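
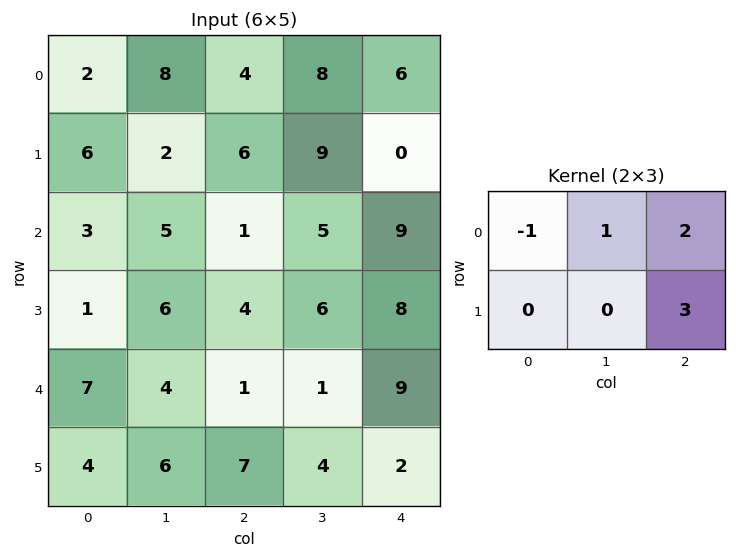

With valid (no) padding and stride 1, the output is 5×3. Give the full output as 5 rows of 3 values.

Output[0,0]: The receptive field on the input at this output position is [2 8 4 / 6 2 6]. Elementwise product with the kernel and sum: 2·-1 + 8·1 + 4·2 + 6·3.

32 39 16
11 37 30
16 24 46
16 13 45
20 11 24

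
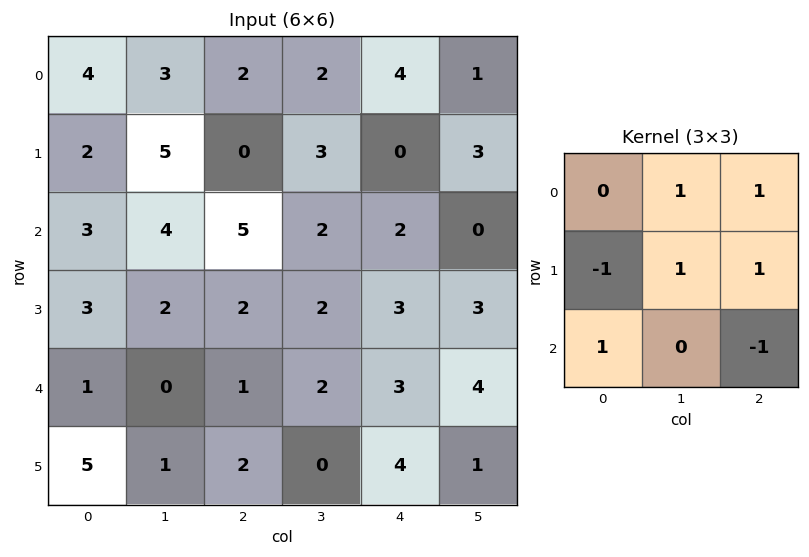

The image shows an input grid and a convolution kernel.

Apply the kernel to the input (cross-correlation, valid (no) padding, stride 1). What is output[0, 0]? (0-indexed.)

6

The receptive field on the input at this output position is [4 3 2 / 2 5 0 / 3 4 5]. Elementwise product with the kernel and sum: 3·1 + 2·1 + 2·-1 + 5·1 + 0·1 + 3·1 + 5·-1.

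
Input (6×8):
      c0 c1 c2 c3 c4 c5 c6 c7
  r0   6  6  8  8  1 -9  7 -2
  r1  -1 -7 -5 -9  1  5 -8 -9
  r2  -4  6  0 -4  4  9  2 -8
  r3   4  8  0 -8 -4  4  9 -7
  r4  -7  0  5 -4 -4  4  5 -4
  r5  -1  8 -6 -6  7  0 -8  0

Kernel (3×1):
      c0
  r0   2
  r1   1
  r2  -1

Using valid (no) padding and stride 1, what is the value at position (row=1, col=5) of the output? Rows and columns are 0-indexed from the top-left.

15

The receptive field on the input at this output position is [5 / 9 / 4]. Elementwise product with the kernel and sum: 5·2 + 9·1 + 4·-1.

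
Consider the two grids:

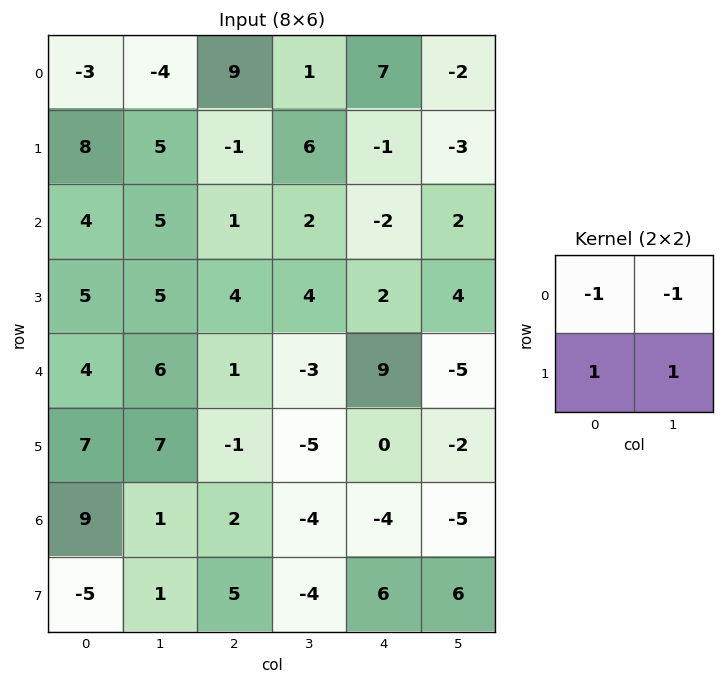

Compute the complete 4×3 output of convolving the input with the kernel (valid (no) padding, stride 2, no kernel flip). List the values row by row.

20 -5 -9
1 5 6
4 -4 -6
-14 3 21

Output[0,0]: The receptive field on the input at this output position is [-3 -4 / 8 5]. Elementwise product with the kernel and sum: -3·-1 + -4·-1 + 8·1 + 5·1.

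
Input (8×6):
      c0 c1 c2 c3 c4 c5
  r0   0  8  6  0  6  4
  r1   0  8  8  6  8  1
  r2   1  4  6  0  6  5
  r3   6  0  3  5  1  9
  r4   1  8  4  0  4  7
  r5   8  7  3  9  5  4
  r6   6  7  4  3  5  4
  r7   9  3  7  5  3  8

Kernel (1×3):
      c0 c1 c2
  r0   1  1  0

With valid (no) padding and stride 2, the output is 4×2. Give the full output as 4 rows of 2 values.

8 6
5 6
9 4
13 7

Output[0,0]: The receptive field on the input at this output position is [0 8 6]. Elementwise product with the kernel and sum: 0·1 + 8·1.
Output[0,1]: The receptive field on the input at this output position is [6 0 6]. Elementwise product with the kernel and sum: 6·1 + 0·1.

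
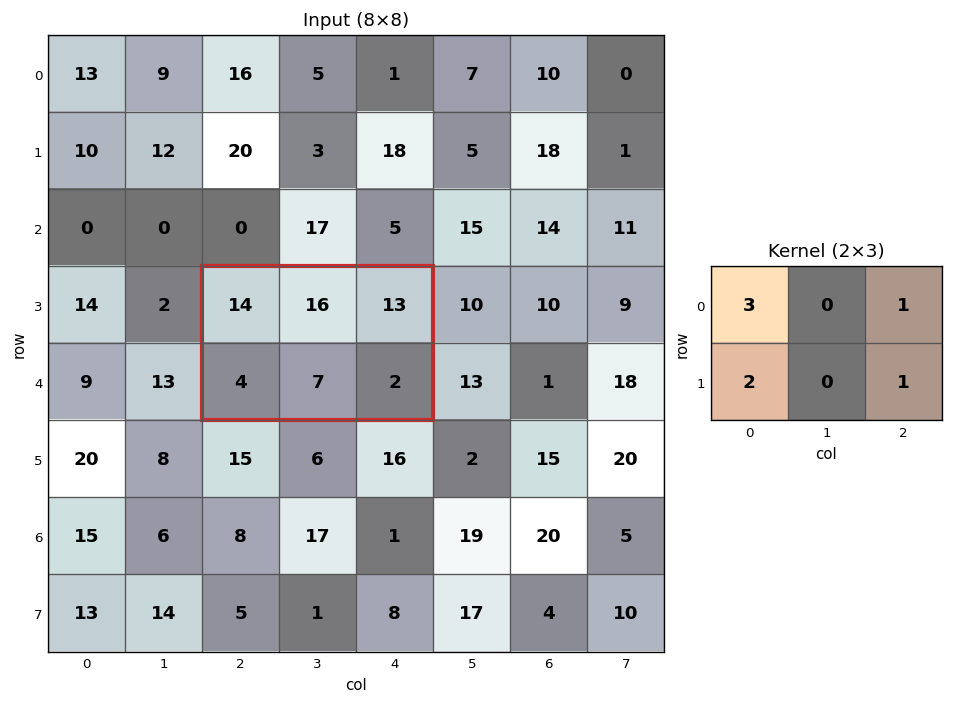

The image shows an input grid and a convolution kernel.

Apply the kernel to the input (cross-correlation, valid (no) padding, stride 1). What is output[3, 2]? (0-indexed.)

65

The receptive field on the input at this output position is [14 16 13 / 4 7 2]. Elementwise product with the kernel and sum: 14·3 + 13·1 + 4·2 + 2·1.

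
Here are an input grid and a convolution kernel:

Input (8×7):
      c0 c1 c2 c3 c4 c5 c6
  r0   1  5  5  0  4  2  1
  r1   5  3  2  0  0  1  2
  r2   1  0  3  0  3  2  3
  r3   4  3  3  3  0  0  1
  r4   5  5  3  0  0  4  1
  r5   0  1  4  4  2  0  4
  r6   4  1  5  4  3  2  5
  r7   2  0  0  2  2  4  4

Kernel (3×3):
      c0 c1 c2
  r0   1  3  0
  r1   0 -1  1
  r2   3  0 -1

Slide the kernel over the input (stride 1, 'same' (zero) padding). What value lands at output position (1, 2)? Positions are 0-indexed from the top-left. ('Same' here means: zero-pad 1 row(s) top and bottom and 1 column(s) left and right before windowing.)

The receptive field on the zero-padded input at this output position is [5 5 0 / 3 2 0 / 0 3 0]. Elementwise product with the kernel and sum: 5·1 + 5·3 + 2·-1 + 0·1 + 0·3 + 0·-1.

18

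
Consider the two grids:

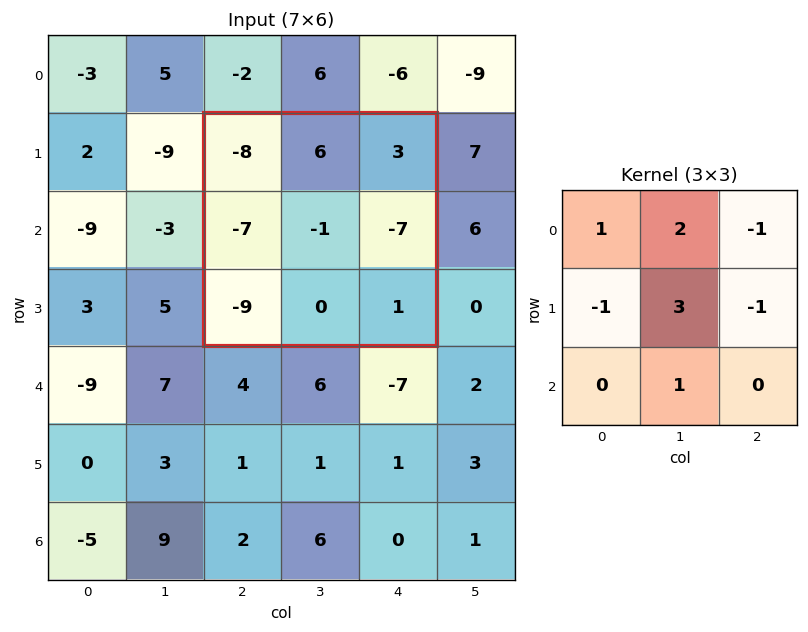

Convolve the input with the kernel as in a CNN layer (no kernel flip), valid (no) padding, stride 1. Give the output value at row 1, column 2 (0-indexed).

12

The receptive field on the input at this output position is [-8 6 3 / -7 -1 -7 / -9 0 1]. Elementwise product with the kernel and sum: -8·1 + 6·2 + 3·-1 + -7·-1 + -1·3 + -7·-1 + 0·1.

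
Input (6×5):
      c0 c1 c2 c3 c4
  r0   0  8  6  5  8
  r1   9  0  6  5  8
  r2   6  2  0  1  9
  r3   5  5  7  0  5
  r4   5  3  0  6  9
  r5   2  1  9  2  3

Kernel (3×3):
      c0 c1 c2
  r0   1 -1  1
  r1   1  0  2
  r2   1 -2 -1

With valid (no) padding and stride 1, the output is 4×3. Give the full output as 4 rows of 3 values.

Output[0,0]: The receptive field on the input at this output position is [0 8 6 / 9 0 6 / 6 2 0]. Elementwise product with the kernel and sum: 0·1 + 8·-1 + 6·1 + 9·1 + 6·2 + 6·1 + 2·-2 + 0·-1.

21 18 20
9 -6 29
22 5 4
3 -6 32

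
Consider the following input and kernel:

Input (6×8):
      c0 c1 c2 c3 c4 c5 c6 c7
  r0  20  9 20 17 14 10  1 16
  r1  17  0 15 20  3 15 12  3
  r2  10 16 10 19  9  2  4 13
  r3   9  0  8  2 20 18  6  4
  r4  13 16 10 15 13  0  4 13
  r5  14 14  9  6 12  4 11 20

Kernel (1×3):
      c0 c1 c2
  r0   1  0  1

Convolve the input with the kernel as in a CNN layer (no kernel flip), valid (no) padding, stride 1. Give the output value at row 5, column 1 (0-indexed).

The receptive field on the input at this output position is [14 9 6]. Elementwise product with the kernel and sum: 14·1 + 6·1.

20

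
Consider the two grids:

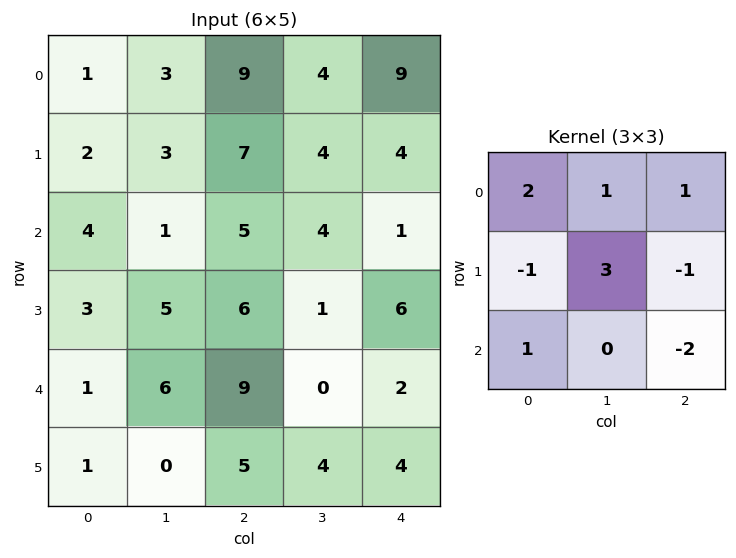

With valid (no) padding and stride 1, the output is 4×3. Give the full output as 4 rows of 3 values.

8 26 35
-1 30 22
3 29 11
16 30 5

Output[0,0]: The receptive field on the input at this output position is [1 3 9 / 2 3 7 / 4 1 5]. Elementwise product with the kernel and sum: 1·2 + 3·1 + 9·1 + 2·-1 + 3·3 + 7·-1 + 4·1 + 5·-2.
Output[0,1]: The receptive field on the input at this output position is [3 9 4 / 3 7 4 / 1 5 4]. Elementwise product with the kernel and sum: 3·2 + 9·1 + 4·1 + 3·-1 + 7·3 + 4·-1 + 1·1 + 4·-2.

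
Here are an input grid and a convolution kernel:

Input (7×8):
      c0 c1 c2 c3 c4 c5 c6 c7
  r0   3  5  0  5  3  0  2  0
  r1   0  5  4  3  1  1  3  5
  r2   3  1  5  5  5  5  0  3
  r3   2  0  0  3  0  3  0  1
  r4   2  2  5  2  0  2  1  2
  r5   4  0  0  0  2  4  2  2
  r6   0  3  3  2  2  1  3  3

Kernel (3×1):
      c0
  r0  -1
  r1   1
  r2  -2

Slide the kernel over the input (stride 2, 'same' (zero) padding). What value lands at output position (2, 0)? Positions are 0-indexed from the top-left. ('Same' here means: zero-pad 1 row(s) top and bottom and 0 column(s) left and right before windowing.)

The receptive field on the zero-padded input at this output position is [2 / 2 / 4]. Elementwise product with the kernel and sum: 2·-1 + 2·1 + 4·-2.

-8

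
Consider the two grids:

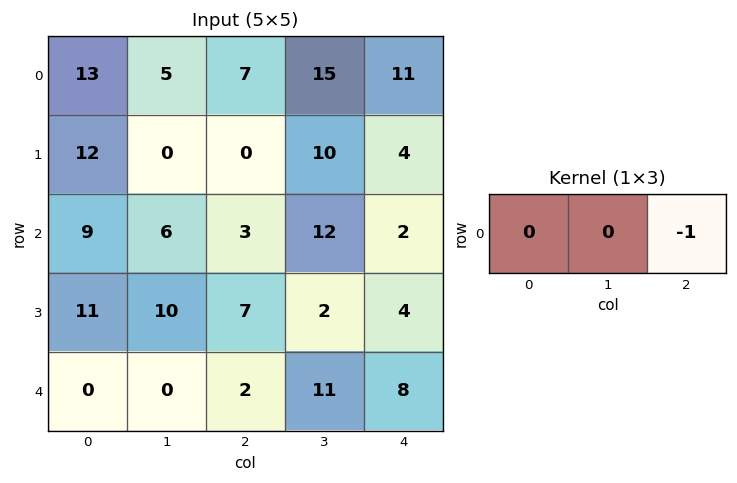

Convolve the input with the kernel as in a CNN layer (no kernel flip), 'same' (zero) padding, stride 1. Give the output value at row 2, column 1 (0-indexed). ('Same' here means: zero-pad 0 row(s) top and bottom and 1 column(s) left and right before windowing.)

-3

The receptive field on the zero-padded input at this output position is [9 6 3]. Elementwise product with the kernel and sum: 3·-1.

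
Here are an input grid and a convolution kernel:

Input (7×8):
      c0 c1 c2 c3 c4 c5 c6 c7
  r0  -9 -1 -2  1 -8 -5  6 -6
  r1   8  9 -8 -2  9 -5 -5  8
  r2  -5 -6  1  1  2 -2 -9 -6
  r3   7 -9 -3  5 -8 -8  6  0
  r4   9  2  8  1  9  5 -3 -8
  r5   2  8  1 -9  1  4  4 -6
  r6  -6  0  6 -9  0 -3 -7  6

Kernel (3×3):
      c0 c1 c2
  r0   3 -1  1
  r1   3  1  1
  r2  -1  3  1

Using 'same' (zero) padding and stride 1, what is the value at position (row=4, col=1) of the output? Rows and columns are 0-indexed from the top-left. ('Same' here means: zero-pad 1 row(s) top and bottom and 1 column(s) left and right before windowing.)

87

The receptive field on the zero-padded input at this output position is [7 -9 -3 / 9 2 8 / 2 8 1]. Elementwise product with the kernel and sum: 7·3 + -9·-1 + -3·1 + 9·3 + 2·1 + 8·1 + 2·-1 + 8·3 + 1·1.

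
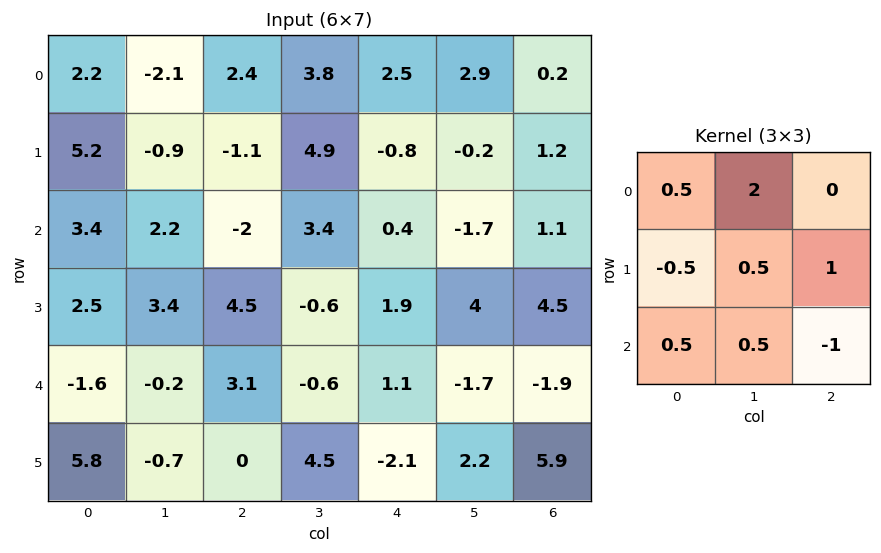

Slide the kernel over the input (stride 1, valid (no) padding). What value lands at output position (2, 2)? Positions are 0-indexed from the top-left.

The receptive field on the input at this output position is [-2 3.4 0.4 / 4.5 -0.6 1.9 / 3.1 -0.6 1.1]. Elementwise product with the kernel and sum: -2·0.5 + 3.4·2 + 4.5·-0.5 + -0.6·0.5 + 1.9·1 + 3.1·0.5 + -0.6·0.5 + 1.1·-1.

5.3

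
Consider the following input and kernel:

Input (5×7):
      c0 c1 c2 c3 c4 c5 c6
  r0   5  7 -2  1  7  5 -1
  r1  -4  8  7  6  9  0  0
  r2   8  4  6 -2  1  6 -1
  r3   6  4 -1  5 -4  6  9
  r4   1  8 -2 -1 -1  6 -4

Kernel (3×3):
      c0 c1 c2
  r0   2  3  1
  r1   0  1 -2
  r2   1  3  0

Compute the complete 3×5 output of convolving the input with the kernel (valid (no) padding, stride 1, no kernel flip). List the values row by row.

43 26 -6 38 47
33 54 51 21 40
65 15 15 -15 24

Output[0,0]: The receptive field on the input at this output position is [5 7 -2 / -4 8 7 / 8 4 6]. Elementwise product with the kernel and sum: 5·2 + 7·3 + -2·1 + 8·1 + 7·-2 + 8·1 + 4·3.
Output[0,1]: The receptive field on the input at this output position is [7 -2 1 / 8 7 6 / 4 6 -2]. Elementwise product with the kernel and sum: 7·2 + -2·3 + 1·1 + 7·1 + 6·-2 + 4·1 + 6·3.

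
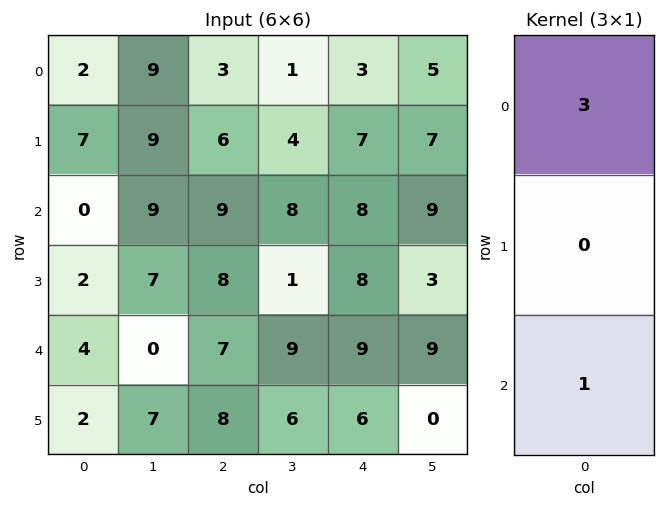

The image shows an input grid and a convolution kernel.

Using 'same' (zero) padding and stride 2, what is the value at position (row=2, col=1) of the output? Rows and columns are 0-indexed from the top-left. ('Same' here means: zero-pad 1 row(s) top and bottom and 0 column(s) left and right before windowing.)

The receptive field on the zero-padded input at this output position is [8 / 7 / 8]. Elementwise product with the kernel and sum: 8·3 + 8·1.

32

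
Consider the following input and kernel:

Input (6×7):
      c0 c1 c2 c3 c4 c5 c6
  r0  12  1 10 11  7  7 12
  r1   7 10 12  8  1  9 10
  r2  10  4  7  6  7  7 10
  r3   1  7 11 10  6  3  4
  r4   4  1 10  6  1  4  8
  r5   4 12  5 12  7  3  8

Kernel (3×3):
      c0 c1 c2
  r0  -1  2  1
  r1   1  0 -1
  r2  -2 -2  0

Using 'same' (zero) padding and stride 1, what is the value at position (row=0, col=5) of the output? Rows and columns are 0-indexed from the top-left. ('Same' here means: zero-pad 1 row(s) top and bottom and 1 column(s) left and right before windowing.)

-25

The receptive field on the zero-padded input at this output position is [0 0 0 / 7 7 12 / 1 9 10]. Elementwise product with the kernel and sum: 0·-1 + 0·2 + 0·1 + 7·1 + 12·-1 + 1·-2 + 9·-2.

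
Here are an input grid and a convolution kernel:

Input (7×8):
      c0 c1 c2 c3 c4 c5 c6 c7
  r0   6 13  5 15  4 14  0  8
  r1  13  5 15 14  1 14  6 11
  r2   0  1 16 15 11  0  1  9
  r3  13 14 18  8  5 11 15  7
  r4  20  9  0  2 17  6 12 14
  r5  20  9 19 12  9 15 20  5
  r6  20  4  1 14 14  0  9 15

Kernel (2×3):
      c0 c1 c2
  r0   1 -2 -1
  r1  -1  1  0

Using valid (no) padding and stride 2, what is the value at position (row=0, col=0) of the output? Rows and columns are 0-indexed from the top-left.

-33

The receptive field on the input at this output position is [6 13 5 / 13 5 15]. Elementwise product with the kernel and sum: 6·1 + 13·-2 + 5·-1 + 13·-1 + 5·1.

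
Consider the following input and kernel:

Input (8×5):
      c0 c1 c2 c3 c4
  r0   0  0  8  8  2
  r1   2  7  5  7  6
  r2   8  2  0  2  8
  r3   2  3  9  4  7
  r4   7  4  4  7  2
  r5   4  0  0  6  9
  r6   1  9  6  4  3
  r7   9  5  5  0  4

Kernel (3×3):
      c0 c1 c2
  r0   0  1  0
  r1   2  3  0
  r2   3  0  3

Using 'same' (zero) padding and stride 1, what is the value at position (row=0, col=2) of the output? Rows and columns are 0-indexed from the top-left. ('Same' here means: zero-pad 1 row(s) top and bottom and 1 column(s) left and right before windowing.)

66

The receptive field on the zero-padded input at this output position is [0 0 0 / 0 8 8 / 7 5 7]. Elementwise product with the kernel and sum: 0·1 + 0·2 + 8·3 + 7·3 + 7·3.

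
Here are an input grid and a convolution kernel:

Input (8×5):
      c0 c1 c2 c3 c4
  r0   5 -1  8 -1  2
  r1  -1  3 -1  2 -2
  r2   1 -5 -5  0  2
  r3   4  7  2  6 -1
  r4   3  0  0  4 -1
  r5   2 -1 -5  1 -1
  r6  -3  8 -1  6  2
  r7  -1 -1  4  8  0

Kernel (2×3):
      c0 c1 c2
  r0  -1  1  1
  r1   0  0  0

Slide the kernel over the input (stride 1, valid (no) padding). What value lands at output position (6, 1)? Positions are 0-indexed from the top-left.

-3

The receptive field on the input at this output position is [8 -1 6 / -1 4 8]. Elementwise product with the kernel and sum: 8·-1 + -1·1 + 6·1.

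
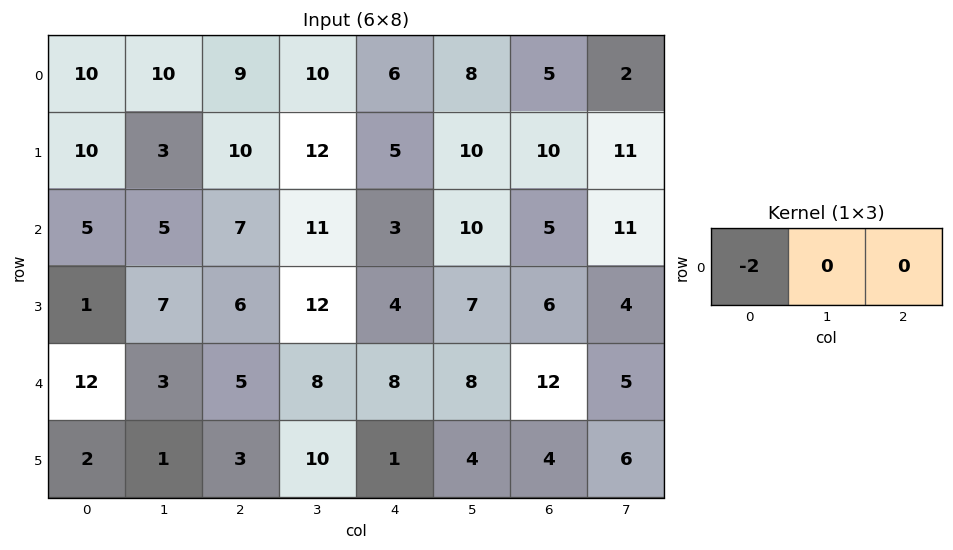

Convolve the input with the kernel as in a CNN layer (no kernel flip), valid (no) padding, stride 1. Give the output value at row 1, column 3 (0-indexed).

The receptive field on the input at this output position is [12 5 10]. Elementwise product with the kernel and sum: 12·-2.

-24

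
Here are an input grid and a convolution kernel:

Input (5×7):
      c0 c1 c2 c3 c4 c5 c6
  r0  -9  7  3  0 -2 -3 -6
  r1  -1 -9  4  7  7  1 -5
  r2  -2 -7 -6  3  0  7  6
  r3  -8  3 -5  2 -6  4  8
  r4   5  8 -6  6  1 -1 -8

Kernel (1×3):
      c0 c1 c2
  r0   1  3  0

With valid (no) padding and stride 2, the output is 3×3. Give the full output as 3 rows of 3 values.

12 3 -11
-23 3 21
29 12 -2

Output[0,0]: The receptive field on the input at this output position is [-9 7 3]. Elementwise product with the kernel and sum: -9·1 + 7·3.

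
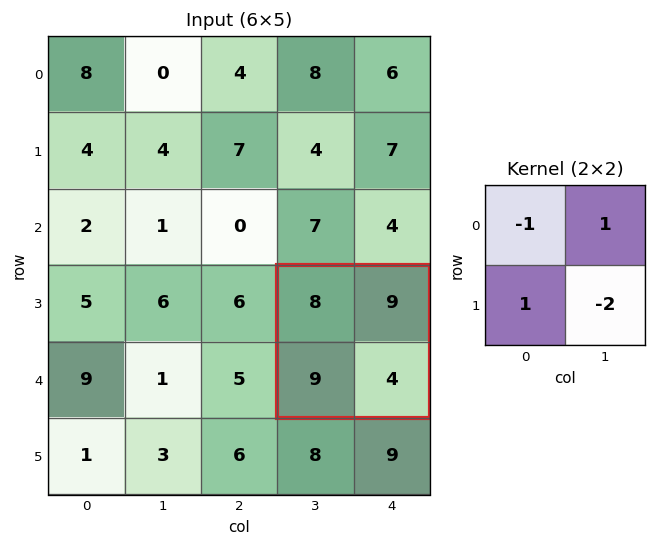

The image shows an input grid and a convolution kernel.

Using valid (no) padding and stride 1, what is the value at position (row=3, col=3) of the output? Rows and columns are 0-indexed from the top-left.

2

The receptive field on the input at this output position is [8 9 / 9 4]. Elementwise product with the kernel and sum: 8·-1 + 9·1 + 9·1 + 4·-2.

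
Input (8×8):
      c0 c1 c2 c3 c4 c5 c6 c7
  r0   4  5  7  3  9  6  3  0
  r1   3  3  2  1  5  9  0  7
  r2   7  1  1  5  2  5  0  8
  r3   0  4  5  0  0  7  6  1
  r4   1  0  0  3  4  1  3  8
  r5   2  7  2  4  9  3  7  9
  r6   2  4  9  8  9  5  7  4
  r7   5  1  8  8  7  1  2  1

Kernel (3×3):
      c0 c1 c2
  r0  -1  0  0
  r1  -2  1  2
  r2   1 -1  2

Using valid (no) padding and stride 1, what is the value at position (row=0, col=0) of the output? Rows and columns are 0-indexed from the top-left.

The receptive field on the input at this output position is [4 5 7 / 3 3 2 / 7 1 1]. Elementwise product with the kernel and sum: 4·-1 + 3·-2 + 3·1 + 2·2 + 7·1 + 1·-1 + 1·2.

5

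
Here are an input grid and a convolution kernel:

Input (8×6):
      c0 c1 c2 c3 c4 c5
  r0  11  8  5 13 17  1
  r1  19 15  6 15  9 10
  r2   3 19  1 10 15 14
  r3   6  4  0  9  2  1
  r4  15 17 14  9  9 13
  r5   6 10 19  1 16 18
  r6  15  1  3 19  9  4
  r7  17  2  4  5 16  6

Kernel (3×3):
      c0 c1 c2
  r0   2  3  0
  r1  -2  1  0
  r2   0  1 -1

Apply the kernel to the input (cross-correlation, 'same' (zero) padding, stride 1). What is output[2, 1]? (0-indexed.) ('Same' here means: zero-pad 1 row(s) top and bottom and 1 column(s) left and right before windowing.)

The receptive field on the zero-padded input at this output position is [19 15 6 / 3 19 1 / 6 4 0]. Elementwise product with the kernel and sum: 19·2 + 15·3 + 3·-2 + 19·1 + 4·1 + 0·-1.

100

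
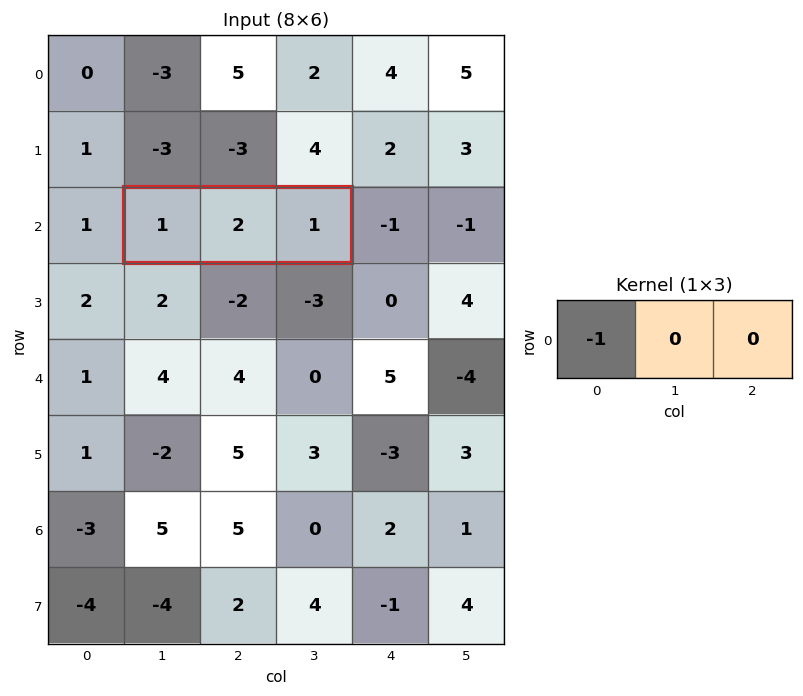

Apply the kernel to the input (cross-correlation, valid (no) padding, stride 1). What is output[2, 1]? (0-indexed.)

The receptive field on the input at this output position is [1 2 1]. Elementwise product with the kernel and sum: 1·-1.

-1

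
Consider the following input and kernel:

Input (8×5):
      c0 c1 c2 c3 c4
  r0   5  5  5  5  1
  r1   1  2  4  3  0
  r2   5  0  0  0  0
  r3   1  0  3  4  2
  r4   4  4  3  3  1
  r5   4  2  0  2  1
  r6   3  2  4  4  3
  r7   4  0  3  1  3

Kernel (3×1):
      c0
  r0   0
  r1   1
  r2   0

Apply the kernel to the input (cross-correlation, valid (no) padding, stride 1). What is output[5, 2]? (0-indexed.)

The receptive field on the input at this output position is [0 / 4 / 3]. Elementwise product with the kernel and sum: 4·1.

4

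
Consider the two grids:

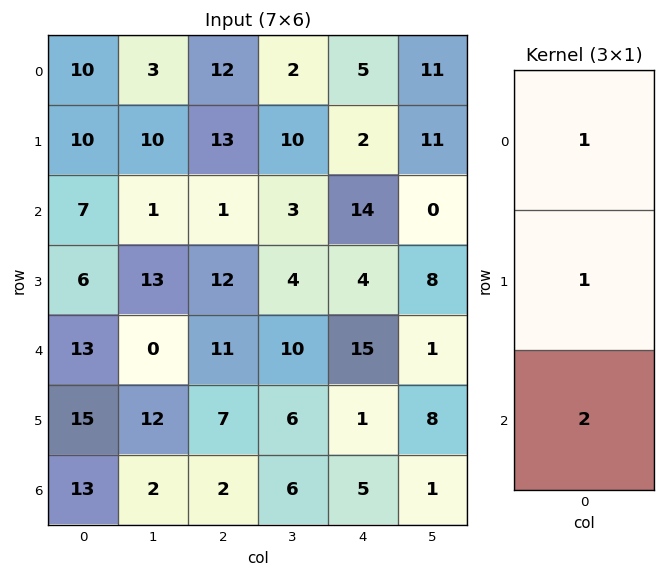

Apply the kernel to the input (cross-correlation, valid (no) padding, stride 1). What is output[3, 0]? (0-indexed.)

49

The receptive field on the input at this output position is [6 / 13 / 15]. Elementwise product with the kernel and sum: 6·1 + 13·1 + 15·2.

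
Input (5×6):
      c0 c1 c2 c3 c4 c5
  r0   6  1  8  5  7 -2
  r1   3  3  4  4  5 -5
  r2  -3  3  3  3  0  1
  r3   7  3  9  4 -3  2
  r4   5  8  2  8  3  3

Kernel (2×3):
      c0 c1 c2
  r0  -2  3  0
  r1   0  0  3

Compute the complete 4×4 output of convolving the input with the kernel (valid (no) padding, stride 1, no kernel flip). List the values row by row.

3 34 14 -4
12 15 4 10
42 15 -6 0
1 45 3 -8

Output[0,0]: The receptive field on the input at this output position is [6 1 8 / 3 3 4]. Elementwise product with the kernel and sum: 6·-2 + 1·3 + 4·3.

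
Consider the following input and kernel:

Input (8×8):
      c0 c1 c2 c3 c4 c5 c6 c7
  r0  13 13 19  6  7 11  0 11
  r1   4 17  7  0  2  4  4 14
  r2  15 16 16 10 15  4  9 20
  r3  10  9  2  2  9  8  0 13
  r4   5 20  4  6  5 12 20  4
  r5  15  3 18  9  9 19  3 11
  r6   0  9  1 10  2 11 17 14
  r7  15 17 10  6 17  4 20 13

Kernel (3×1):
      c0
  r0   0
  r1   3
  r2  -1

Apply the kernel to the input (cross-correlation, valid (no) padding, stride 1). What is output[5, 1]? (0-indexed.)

The receptive field on the input at this output position is [3 / 9 / 17]. Elementwise product with the kernel and sum: 9·3 + 17·-1.

10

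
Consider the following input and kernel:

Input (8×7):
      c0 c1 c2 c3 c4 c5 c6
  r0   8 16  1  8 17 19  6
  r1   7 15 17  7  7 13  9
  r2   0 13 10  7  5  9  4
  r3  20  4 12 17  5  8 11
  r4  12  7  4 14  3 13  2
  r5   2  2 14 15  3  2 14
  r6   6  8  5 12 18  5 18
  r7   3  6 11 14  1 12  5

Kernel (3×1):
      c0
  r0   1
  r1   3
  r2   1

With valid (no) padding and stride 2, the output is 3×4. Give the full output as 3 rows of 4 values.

Output[0,0]: The receptive field on the input at this output position is [8 / 7 / 0]. Elementwise product with the kernel and sum: 8·1 + 7·3 + 0·1.
Output[0,1]: The receptive field on the input at this output position is [1 / 17 / 10]. Elementwise product with the kernel and sum: 1·1 + 17·3 + 10·1.

29 62 43 37
72 50 23 39
24 51 30 62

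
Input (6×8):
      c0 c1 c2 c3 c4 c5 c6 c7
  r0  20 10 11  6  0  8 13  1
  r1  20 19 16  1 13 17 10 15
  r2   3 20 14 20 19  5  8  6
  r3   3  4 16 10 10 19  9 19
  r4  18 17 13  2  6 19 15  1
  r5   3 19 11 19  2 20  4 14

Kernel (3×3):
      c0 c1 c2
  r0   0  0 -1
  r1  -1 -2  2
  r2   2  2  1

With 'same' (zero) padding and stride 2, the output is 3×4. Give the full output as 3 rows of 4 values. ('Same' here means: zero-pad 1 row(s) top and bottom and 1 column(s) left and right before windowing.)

Output[0,0]: The receptive field on the zero-padded input at this output position is [0 0 0 / 0 20 10 / 0 20 19]. Elementwise product with the kernel and sum: 0·-1 + 0·-1 + 20·-2 + 10·2 + 0·2 + 20·2 + 19·1.

39 51 55 37
25 41 -6 51
19 30 67 -4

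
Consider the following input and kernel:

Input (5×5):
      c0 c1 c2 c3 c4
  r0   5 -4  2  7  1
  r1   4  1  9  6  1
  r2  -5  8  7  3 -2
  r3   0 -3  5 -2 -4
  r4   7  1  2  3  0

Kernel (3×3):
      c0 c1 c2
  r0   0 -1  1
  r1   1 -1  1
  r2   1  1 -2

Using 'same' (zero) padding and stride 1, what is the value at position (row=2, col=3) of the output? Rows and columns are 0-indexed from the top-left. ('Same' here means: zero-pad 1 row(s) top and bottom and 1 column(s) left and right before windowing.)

8

The receptive field on the zero-padded input at this output position is [9 6 1 / 7 3 -2 / 5 -2 -4]. Elementwise product with the kernel and sum: 6·-1 + 1·1 + 7·1 + 3·-1 + -2·1 + 5·1 + -2·1 + -4·-2.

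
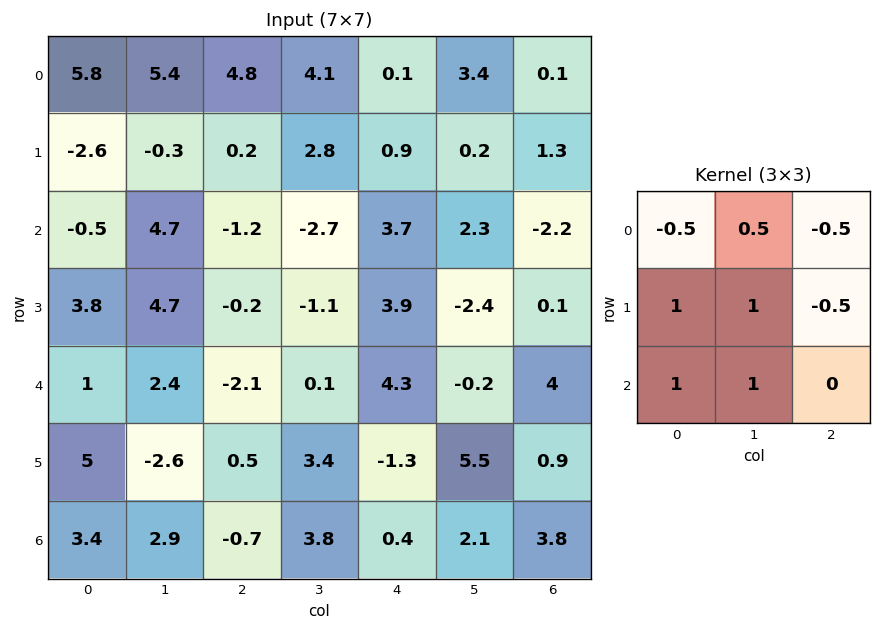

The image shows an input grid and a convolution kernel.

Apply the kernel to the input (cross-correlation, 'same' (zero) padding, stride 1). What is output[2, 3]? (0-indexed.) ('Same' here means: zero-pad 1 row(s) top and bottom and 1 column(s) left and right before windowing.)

The receptive field on the zero-padded input at this output position is [0.2 2.8 0.9 / -1.2 -2.7 3.7 / -0.2 -1.1 3.9]. Elementwise product with the kernel and sum: 0.2·-0.5 + 2.8·0.5 + 0.9·-0.5 + -1.2·1 + -2.7·1 + 3.7·-0.5 + -0.2·1 + -1.1·1.

-6.2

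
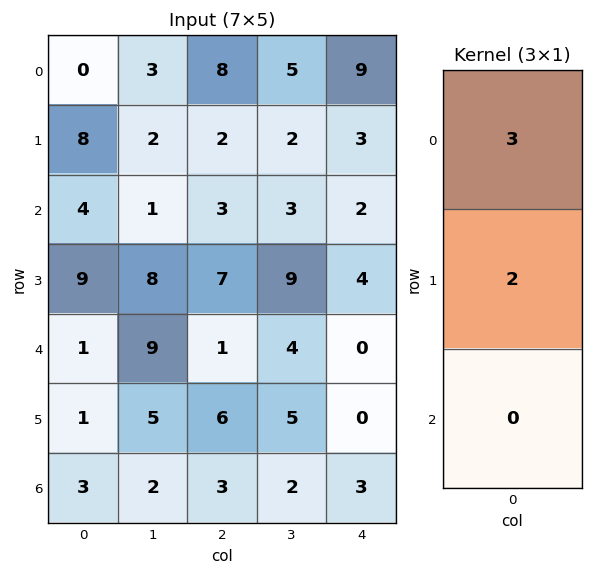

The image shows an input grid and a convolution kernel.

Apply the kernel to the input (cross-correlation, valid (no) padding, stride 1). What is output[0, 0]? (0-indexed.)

The receptive field on the input at this output position is [0 / 8 / 4]. Elementwise product with the kernel and sum: 0·3 + 8·2.

16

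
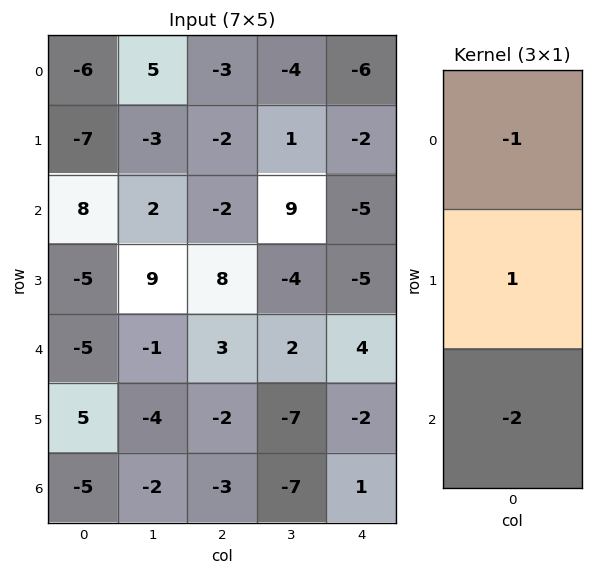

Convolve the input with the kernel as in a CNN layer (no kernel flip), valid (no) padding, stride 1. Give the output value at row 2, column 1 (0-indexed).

9

The receptive field on the input at this output position is [2 / 9 / -1]. Elementwise product with the kernel and sum: 2·-1 + 9·1 + -1·-2.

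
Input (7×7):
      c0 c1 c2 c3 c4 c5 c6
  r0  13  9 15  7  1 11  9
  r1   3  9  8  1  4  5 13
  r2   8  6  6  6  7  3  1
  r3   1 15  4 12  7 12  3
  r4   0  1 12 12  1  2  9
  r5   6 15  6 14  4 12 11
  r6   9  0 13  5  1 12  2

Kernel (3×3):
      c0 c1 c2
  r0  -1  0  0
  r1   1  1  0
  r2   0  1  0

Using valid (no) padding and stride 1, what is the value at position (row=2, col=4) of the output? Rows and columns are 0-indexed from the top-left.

14

The receptive field on the input at this output position is [7 3 1 / 7 12 3 / 1 2 9]. Elementwise product with the kernel and sum: 7·-1 + 7·1 + 12·1 + 2·1.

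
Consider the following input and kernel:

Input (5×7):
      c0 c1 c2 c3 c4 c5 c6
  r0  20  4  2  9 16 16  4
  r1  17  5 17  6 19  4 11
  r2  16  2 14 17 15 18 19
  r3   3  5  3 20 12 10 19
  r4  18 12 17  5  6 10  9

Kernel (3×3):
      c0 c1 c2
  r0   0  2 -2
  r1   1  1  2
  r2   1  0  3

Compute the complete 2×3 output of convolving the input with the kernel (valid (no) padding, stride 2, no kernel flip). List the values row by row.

Output[0,0]: The receptive field on the input at this output position is [20 4 2 / 17 5 17 / 16 2 14]. Elementwise product with the kernel and sum: 4·2 + 2·-2 + 17·1 + 5·1 + 17·2 + 16·1 + 14·3.
Output[0,1]: The receptive field on the input at this output position is [2 9 16 / 17 6 19 / 14 17 15]. Elementwise product with the kernel and sum: 9·2 + 16·-2 + 17·1 + 6·1 + 19·2 + 14·1 + 15·3.

118 106 141
59 86 91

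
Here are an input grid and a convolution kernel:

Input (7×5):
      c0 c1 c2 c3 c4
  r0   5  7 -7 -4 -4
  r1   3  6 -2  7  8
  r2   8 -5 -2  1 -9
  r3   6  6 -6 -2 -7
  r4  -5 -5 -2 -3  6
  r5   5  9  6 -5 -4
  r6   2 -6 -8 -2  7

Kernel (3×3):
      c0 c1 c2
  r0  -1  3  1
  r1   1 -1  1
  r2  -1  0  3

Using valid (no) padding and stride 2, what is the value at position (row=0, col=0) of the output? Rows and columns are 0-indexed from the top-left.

The receptive field on the input at this output position is [5 7 -7 / 3 6 -2 / 8 -5 -2]. Elementwise product with the kernel and sum: 5·-1 + 7·3 + -7·1 + 3·1 + 6·-1 + -2·1 + 8·-1 + -2·3.

-10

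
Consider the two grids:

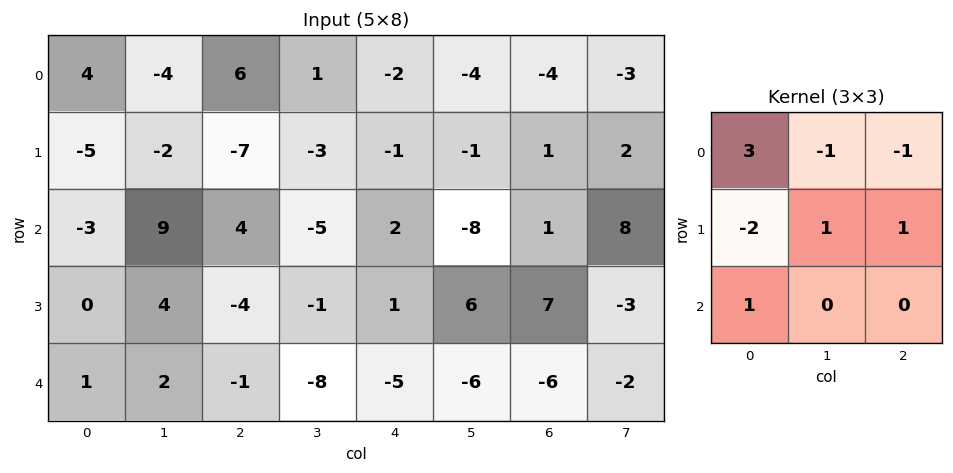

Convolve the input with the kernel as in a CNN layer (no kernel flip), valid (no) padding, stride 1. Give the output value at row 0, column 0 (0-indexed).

8

The receptive field on the input at this output position is [4 -4 6 / -5 -2 -7 / -3 9 4]. Elementwise product with the kernel and sum: 4·3 + -4·-1 + 6·-1 + -5·-2 + -2·1 + -7·1 + -3·1.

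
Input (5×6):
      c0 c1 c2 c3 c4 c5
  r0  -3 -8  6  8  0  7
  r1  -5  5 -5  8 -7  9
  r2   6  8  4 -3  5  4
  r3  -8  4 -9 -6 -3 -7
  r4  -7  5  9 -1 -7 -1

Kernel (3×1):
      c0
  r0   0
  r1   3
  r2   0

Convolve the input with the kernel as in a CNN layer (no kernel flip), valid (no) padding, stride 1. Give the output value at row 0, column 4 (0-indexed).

The receptive field on the input at this output position is [0 / -7 / 5]. Elementwise product with the kernel and sum: -7·3.

-21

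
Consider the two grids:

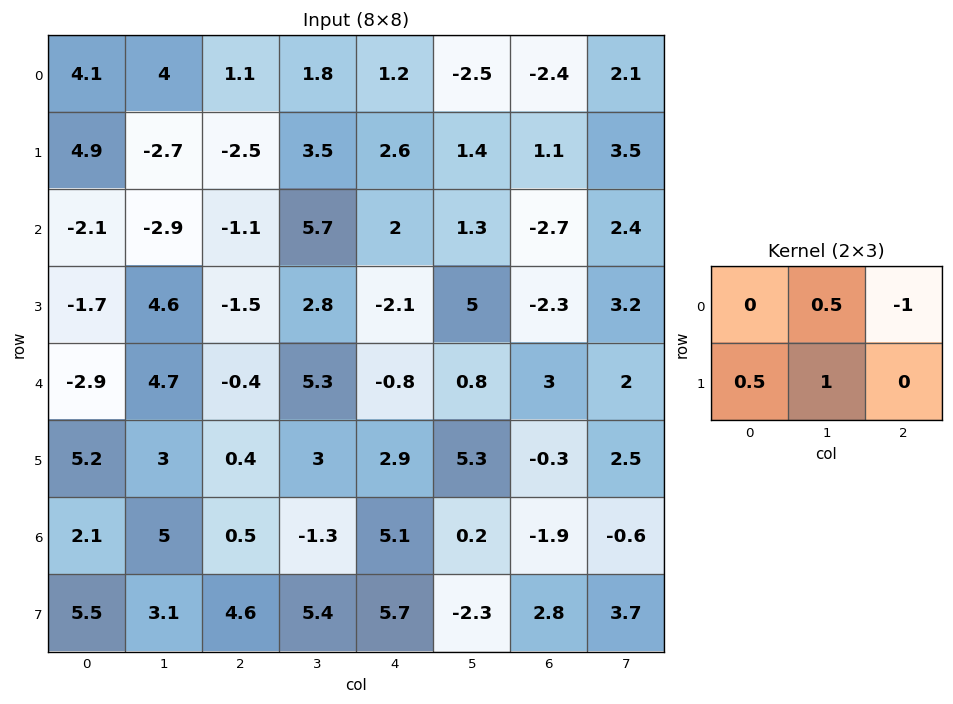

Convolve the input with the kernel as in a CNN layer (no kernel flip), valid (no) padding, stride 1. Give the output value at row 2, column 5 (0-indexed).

The receptive field on the input at this output position is [1.3 -2.7 2.4 / 5 -2.3 3.2]. Elementwise product with the kernel and sum: -2.7·0.5 + 2.4·-1 + 5·0.5 + -2.3·1.

-3.55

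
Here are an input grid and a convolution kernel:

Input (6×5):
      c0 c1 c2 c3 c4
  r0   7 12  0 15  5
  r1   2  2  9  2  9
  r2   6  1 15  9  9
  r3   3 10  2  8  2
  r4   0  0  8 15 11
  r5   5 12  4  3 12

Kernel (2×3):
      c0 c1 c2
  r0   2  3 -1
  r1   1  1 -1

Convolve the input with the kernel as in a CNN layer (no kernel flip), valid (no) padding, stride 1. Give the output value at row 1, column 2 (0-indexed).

30

The receptive field on the input at this output position is [9 2 9 / 15 9 9]. Elementwise product with the kernel and sum: 9·2 + 2·3 + 9·-1 + 15·1 + 9·1 + 9·-1.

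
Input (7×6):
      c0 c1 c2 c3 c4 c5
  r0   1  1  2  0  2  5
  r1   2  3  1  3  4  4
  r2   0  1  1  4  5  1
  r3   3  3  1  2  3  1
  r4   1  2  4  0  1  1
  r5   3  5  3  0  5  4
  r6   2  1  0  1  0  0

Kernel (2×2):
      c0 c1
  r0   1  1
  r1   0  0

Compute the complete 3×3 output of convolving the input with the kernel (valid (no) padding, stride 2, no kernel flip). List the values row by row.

2 2 7
1 5 6
3 4 2

Output[0,0]: The receptive field on the input at this output position is [1 1 / 2 3]. Elementwise product with the kernel and sum: 1·1 + 1·1.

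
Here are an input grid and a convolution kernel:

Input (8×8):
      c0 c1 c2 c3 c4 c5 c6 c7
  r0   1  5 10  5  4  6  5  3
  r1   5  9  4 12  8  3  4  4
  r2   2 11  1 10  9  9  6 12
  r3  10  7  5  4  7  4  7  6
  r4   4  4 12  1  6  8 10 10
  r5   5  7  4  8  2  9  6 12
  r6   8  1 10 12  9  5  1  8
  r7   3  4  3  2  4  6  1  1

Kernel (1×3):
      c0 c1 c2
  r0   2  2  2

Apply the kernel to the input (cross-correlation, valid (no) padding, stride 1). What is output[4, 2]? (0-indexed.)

The receptive field on the input at this output position is [12 1 6]. Elementwise product with the kernel and sum: 12·2 + 1·2 + 6·2.

38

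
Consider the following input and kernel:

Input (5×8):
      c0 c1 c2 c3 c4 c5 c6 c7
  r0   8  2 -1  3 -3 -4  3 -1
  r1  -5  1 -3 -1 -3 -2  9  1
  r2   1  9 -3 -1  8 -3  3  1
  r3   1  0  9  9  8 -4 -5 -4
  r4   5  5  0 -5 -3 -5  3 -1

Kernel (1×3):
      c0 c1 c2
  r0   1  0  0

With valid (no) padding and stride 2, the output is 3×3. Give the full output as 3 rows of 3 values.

Output[0,0]: The receptive field on the input at this output position is [8 2 -1]. Elementwise product with the kernel and sum: 8·1.
Output[0,1]: The receptive field on the input at this output position is [-1 3 -3]. Elementwise product with the kernel and sum: -1·1.

8 -1 -3
1 -3 8
5 0 -3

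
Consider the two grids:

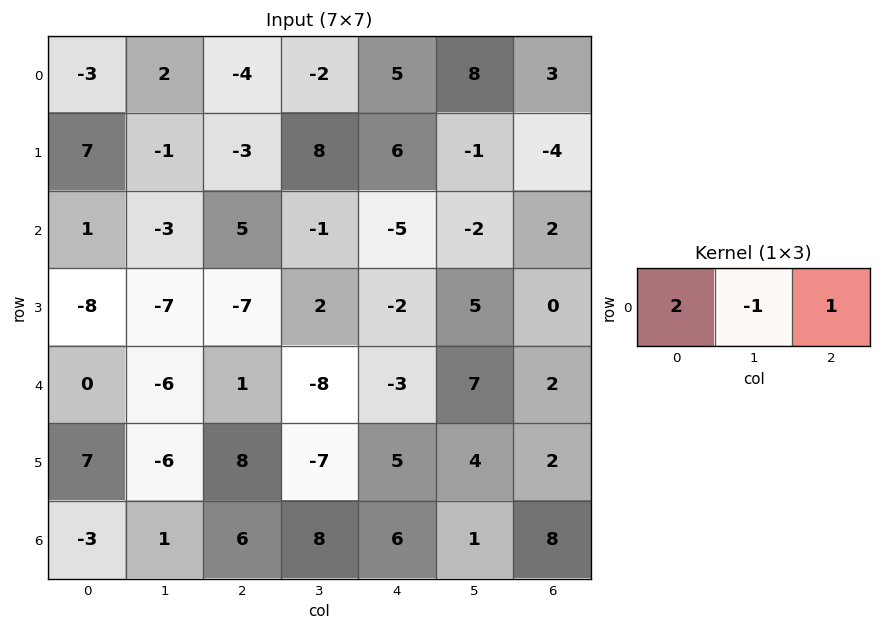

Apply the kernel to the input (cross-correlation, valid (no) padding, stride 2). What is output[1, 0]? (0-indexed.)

The receptive field on the input at this output position is [1 -3 5]. Elementwise product with the kernel and sum: 1·2 + -3·-1 + 5·1.

10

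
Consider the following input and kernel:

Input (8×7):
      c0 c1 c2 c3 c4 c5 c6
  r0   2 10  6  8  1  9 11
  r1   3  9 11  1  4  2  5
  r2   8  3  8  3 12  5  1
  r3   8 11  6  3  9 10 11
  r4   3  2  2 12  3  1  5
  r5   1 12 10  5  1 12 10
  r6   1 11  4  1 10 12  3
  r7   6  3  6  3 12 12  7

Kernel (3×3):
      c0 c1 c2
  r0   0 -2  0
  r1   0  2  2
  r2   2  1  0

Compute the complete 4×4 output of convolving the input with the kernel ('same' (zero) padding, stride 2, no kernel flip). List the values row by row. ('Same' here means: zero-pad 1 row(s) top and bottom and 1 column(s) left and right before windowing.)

27 57 26 31
24 28 41 23
-5 50 1 22
28 2 60 17

Output[0,0]: The receptive field on the zero-padded input at this output position is [0 0 0 / 0 2 10 / 0 3 9]. Elementwise product with the kernel and sum: 0·-2 + 2·2 + 10·2 + 0·2 + 3·1.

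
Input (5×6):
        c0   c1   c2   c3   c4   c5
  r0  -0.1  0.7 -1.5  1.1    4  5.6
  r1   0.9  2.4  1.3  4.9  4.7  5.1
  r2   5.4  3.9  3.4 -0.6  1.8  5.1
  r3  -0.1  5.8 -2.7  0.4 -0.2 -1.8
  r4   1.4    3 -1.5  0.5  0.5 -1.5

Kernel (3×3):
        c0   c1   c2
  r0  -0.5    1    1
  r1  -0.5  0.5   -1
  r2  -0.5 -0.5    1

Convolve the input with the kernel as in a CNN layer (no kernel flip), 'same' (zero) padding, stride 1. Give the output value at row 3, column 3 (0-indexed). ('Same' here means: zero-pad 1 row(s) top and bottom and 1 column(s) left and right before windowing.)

2.25

The receptive field on the zero-padded input at this output position is [3.4 -0.6 1.8 / -2.7 0.4 -0.2 / -1.5 0.5 0.5]. Elementwise product with the kernel and sum: 3.4·-0.5 + -0.6·1 + 1.8·1 + -2.7·-0.5 + 0.4·0.5 + -0.2·-1 + -1.5·-0.5 + 0.5·-0.5 + 0.5·1.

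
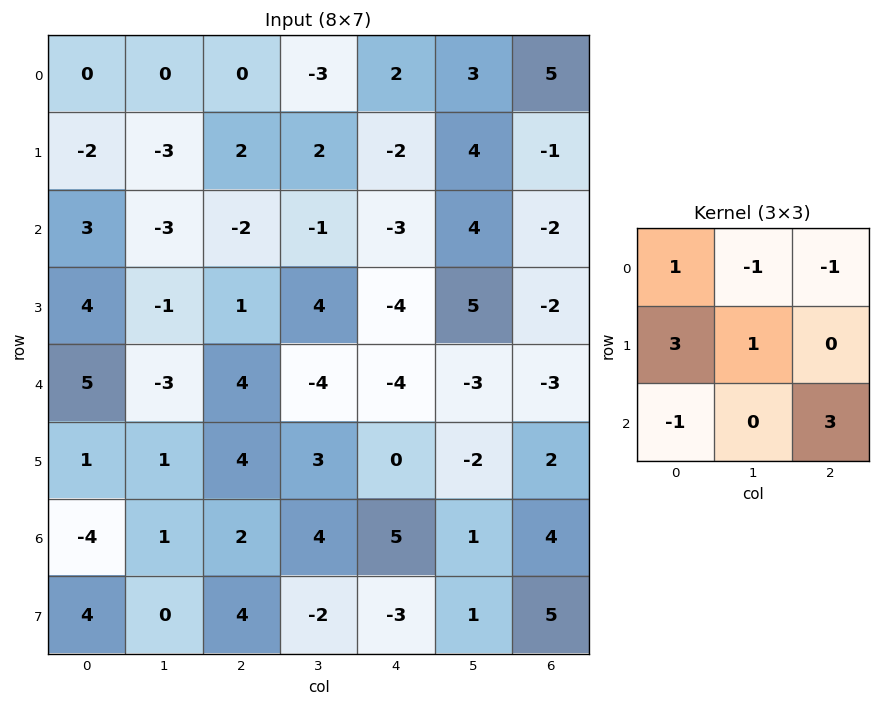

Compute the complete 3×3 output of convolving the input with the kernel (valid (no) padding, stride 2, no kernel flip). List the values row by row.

Output[0,0]: The receptive field on the input at this output position is [0 0 0 / -2 -3 2 / 3 -3 -2]. Elementwise product with the kernel and sum: 0·1 + 0·-1 + 0·-1 + -2·3 + -3·1 + 3·-1 + -2·3.

-18 2 -11
26 -7 -17
18 40 7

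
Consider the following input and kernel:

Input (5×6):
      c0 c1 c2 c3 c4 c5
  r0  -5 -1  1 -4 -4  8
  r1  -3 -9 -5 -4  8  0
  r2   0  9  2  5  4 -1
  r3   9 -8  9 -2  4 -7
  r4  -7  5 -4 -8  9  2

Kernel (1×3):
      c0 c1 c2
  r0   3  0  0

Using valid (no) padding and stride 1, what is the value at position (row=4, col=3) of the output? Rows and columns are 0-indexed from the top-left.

-24

The receptive field on the input at this output position is [-8 9 2]. Elementwise product with the kernel and sum: -8·3.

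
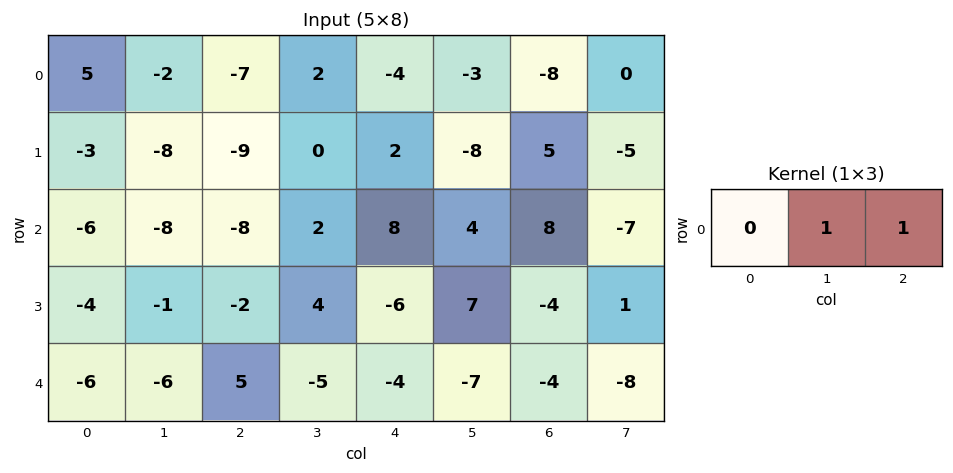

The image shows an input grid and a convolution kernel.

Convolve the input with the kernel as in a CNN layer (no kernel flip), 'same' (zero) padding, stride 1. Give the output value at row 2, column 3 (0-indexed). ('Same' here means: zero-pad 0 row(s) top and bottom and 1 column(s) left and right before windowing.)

The receptive field on the zero-padded input at this output position is [-8 2 8]. Elementwise product with the kernel and sum: 2·1 + 8·1.

10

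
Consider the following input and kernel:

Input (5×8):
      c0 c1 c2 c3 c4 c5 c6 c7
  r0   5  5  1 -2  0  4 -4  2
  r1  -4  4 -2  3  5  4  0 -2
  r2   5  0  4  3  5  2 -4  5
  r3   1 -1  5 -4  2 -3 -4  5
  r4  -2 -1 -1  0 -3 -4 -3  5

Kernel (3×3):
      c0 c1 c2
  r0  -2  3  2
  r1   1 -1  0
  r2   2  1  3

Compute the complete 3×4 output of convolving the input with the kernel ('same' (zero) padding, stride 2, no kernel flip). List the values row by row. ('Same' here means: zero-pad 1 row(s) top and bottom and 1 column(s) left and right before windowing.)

3 19 21 10
-11 -21 0 -1
3 9 11 3

Output[0,0]: The receptive field on the zero-padded input at this output position is [0 0 0 / 0 5 5 / 0 -4 4]. Elementwise product with the kernel and sum: 0·-2 + 0·3 + 0·2 + 0·1 + 5·-1 + 0·2 + -4·1 + 4·3.
Output[0,1]: The receptive field on the zero-padded input at this output position is [0 0 0 / 5 1 -2 / 4 -2 3]. Elementwise product with the kernel and sum: 0·-2 + 0·3 + 0·2 + 5·1 + 1·-1 + 4·2 + -2·1 + 3·3.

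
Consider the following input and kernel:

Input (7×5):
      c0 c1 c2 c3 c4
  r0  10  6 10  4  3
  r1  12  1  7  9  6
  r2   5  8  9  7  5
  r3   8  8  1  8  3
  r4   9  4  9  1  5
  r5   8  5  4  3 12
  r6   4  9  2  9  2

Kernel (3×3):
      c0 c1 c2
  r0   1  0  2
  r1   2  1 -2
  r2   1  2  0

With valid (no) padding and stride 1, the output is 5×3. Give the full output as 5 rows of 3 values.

Output[0,0]: The receptive field on the input at this output position is [10 6 10 / 12 1 7 / 5 8 9]. Elementwise product with the kernel and sum: 10·1 + 10·2 + 12·2 + 1·1 + 7·-2 + 5·1 + 8·2.
Output[0,1]: The receptive field on the input at this output position is [6 10 4 / 1 7 9 / 8 9 7]. Elementwise product with the kernel and sum: 6·1 + 4·2 + 1·2 + 7·1 + 9·-2 + 8·1 + 9·2.

62 31 50
50 40 51
62 45 34
32 52 26
62 27 26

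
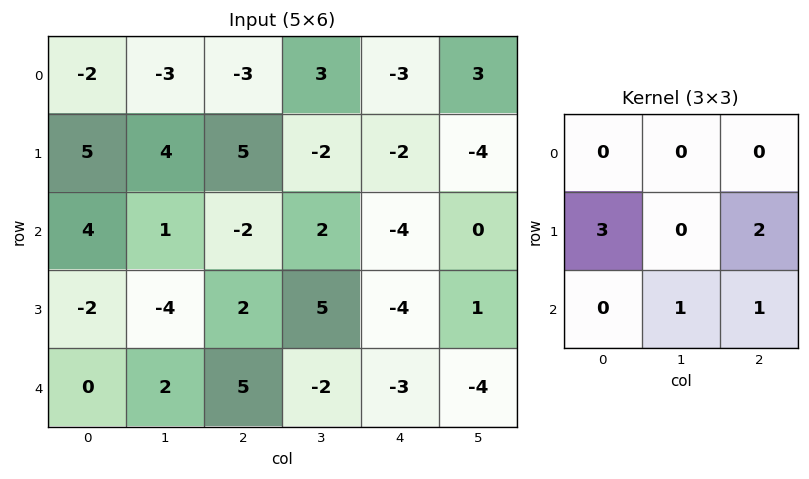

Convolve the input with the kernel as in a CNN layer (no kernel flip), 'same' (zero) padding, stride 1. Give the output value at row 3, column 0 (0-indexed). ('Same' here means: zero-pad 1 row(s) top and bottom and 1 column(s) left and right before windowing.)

-6

The receptive field on the zero-padded input at this output position is [0 4 1 / 0 -2 -4 / 0 0 2]. Elementwise product with the kernel and sum: 0·3 + -4·2 + 0·1 + 2·1.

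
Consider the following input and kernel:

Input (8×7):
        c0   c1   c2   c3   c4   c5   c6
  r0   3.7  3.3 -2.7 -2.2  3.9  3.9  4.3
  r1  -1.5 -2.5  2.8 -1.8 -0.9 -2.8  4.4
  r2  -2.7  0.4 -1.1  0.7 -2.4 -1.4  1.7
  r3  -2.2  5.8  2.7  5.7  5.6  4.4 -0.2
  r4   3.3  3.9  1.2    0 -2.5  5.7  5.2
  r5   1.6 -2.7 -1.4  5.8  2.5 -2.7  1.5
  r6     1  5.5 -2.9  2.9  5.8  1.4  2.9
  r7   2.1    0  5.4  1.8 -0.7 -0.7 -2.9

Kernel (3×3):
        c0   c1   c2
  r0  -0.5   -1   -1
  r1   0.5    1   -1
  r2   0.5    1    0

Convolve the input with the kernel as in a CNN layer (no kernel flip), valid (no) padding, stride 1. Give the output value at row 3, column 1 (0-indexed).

-10.9

The receptive field on the input at this output position is [5.8 2.7 5.7 / 3.9 1.2 0 / -2.7 -1.4 5.8]. Elementwise product with the kernel and sum: 5.8·-0.5 + 2.7·-1 + 5.7·-1 + 3.9·0.5 + 1.2·1 + 0·-1 + -2.7·0.5 + -1.4·1.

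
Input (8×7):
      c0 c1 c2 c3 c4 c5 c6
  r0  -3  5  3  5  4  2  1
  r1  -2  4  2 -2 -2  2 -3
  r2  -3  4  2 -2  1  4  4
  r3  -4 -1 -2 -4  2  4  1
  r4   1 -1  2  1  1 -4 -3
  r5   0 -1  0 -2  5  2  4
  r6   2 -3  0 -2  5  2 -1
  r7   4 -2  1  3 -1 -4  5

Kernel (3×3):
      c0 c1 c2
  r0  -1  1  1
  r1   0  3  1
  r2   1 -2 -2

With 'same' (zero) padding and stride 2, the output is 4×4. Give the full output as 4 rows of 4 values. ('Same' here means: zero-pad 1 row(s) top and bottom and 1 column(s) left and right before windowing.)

-8 18 12 11
7 11 -7 9
-1 5 -7 -18
-2 -13 39 -15

Output[0,0]: The receptive field on the zero-padded input at this output position is [0 0 0 / 0 -3 5 / 0 -2 4]. Elementwise product with the kernel and sum: 0·-1 + 0·1 + 0·1 + -3·3 + 5·1 + 0·1 + -2·-2 + 4·-2.
Output[0,1]: The receptive field on the zero-padded input at this output position is [0 0 0 / 5 3 5 / 4 2 -2]. Elementwise product with the kernel and sum: 0·-1 + 0·1 + 0·1 + 3·3 + 5·1 + 4·1 + 2·-2 + -2·-2.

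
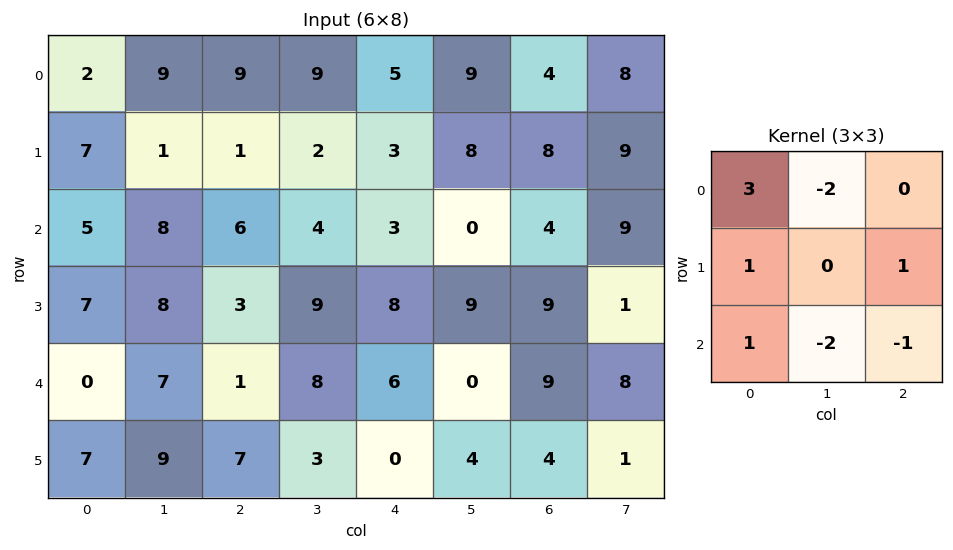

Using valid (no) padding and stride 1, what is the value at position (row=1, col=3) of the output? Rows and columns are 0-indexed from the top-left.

The receptive field on the input at this output position is [2 3 8 / 4 3 0 / 9 8 9]. Elementwise product with the kernel and sum: 2·3 + 3·-2 + 4·1 + 0·1 + 9·1 + 8·-2 + 9·-1.

-12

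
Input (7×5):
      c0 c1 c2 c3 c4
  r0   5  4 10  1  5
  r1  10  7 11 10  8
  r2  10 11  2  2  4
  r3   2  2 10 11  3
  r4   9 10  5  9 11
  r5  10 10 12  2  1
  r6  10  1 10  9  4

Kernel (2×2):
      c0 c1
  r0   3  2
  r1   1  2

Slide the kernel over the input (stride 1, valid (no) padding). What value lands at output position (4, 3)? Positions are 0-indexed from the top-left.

53

The receptive field on the input at this output position is [9 11 / 2 1]. Elementwise product with the kernel and sum: 9·3 + 11·2 + 2·1 + 1·2.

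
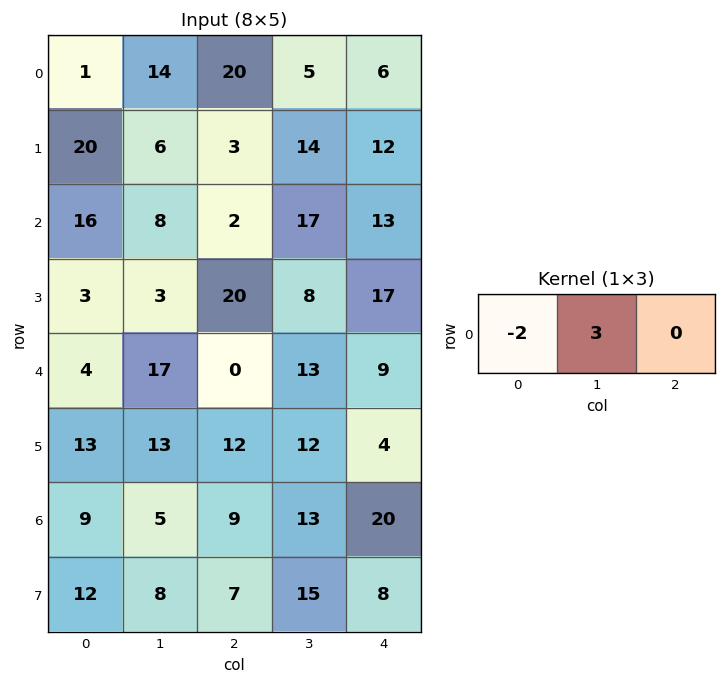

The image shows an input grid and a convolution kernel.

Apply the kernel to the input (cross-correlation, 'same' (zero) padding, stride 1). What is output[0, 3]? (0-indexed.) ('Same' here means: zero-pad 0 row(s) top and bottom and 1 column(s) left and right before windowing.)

The receptive field on the zero-padded input at this output position is [20 5 6]. Elementwise product with the kernel and sum: 20·-2 + 5·3.

-25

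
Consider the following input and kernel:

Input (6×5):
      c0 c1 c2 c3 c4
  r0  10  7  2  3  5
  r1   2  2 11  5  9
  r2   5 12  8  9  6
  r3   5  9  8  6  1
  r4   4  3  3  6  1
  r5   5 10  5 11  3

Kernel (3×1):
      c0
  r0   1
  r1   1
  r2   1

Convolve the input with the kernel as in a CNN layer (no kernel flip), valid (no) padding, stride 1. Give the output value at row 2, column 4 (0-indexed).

The receptive field on the input at this output position is [6 / 1 / 1]. Elementwise product with the kernel and sum: 6·1 + 1·1 + 1·1.

8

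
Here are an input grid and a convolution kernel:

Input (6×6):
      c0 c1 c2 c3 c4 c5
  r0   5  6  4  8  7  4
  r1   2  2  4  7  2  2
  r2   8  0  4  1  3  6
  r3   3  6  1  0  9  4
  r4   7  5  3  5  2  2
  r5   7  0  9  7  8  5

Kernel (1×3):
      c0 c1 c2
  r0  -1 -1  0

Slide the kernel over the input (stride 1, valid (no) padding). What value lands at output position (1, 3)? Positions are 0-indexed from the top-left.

-9

The receptive field on the input at this output position is [7 2 2]. Elementwise product with the kernel and sum: 7·-1 + 2·-1.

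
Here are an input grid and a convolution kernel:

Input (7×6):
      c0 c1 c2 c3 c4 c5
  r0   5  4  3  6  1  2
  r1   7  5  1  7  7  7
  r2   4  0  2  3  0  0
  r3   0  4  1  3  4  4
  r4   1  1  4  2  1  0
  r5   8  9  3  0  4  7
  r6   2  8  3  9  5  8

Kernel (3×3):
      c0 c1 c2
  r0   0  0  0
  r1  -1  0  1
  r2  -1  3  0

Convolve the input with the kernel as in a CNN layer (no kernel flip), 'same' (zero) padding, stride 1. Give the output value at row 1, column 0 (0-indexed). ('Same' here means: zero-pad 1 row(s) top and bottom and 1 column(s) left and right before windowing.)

The receptive field on the zero-padded input at this output position is [0 5 4 / 0 7 5 / 0 4 0]. Elementwise product with the kernel and sum: 0·-1 + 5·1 + 0·-1 + 4·3.

17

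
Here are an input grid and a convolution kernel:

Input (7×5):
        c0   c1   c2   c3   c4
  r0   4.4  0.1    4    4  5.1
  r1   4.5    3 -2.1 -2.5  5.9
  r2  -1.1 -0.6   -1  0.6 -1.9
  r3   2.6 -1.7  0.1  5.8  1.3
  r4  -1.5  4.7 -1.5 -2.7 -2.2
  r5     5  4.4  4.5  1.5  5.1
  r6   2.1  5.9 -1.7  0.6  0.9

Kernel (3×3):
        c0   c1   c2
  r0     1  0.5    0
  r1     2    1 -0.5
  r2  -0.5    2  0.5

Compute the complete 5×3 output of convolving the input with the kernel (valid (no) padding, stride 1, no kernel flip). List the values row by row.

16.35 5.85 -2.9
-0.95 3.4 8.4
11.45 -14 -1.1
12.75 15.15 1.7
22.9 10.45 7.6

Output[0,0]: The receptive field on the input at this output position is [4.4 0.1 4 / 4.5 3 -2.1 / -1.1 -0.6 -1]. Elementwise product with the kernel and sum: 4.4·1 + 0.1·0.5 + 4.5·2 + 3·1 + -2.1·-0.5 + -1.1·-0.5 + -0.6·2 + -1·0.5.
Output[0,1]: The receptive field on the input at this output position is [0.1 4 4 / 3 -2.1 -2.5 / -0.6 -1 0.6]. Elementwise product with the kernel and sum: 0.1·1 + 4·0.5 + 3·2 + -2.1·1 + -2.5·-0.5 + -0.6·-0.5 + -1·2 + 0.6·0.5.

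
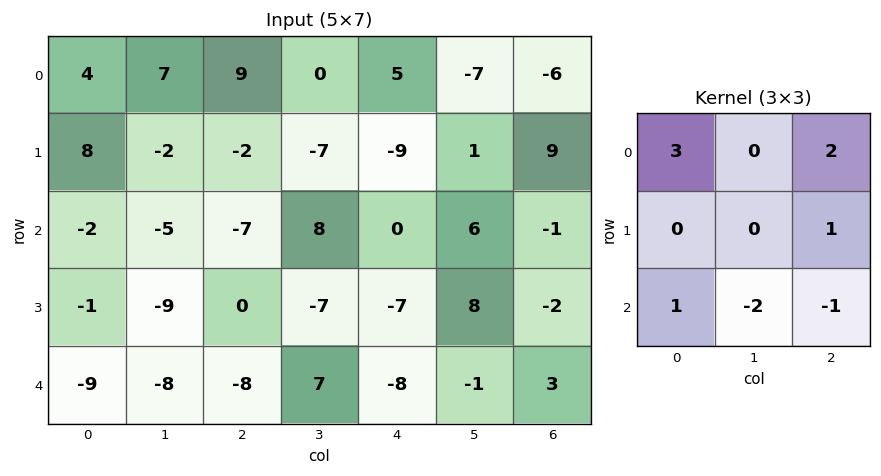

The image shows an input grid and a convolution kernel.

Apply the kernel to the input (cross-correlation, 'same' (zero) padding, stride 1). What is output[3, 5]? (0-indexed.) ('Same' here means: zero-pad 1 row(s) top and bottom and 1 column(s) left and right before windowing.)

The receptive field on the zero-padded input at this output position is [0 6 -1 / -7 8 -2 / -8 -1 3]. Elementwise product with the kernel and sum: 0·3 + -1·2 + -2·1 + -8·1 + -1·-2 + 3·-1.

-13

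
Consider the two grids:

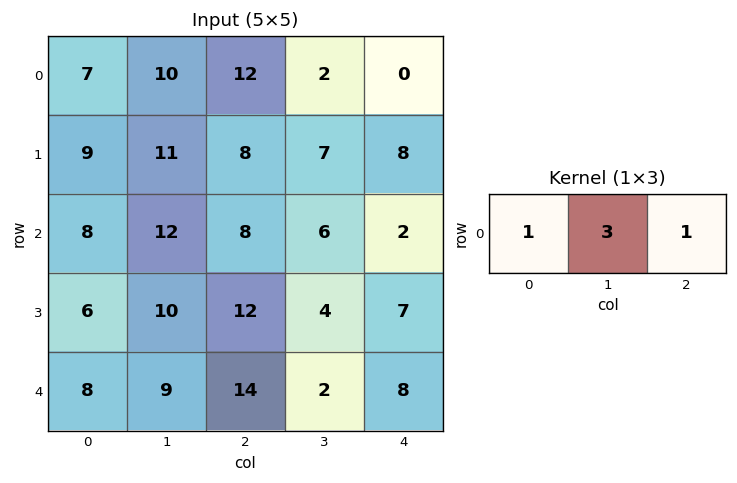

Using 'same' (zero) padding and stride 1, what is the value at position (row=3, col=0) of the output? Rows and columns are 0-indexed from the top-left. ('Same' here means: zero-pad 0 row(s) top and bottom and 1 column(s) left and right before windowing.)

The receptive field on the zero-padded input at this output position is [0 6 10]. Elementwise product with the kernel and sum: 0·1 + 6·3 + 10·1.

28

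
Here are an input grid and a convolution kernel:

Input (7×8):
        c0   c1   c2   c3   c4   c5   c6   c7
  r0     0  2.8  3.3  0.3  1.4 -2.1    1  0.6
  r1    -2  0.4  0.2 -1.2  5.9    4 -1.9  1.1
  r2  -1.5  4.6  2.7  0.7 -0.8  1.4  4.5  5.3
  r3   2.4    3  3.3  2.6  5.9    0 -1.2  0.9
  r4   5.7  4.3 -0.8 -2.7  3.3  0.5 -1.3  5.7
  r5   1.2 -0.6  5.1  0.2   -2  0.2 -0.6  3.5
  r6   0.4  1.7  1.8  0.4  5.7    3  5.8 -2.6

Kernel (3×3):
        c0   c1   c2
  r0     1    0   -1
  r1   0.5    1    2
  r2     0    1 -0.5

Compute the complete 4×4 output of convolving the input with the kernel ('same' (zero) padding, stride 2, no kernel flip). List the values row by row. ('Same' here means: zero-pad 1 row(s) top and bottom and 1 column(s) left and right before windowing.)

Output[0,0]: The receptive field on the zero-padded input at this output position is [0 0 0 / 0 0 2.8 / 0 -2 0.4]. Elementwise product with the kernel and sum: 0·1 + 0·-1 + 0·0.5 + 0·1 + 2.8·2 + -2·1 + 0.4·-0.5.

3.4 6.1 1.25 -1.3
8.2 10 3.05 17.05
12.8 1.35 3.45 7.1
4.4 2.65 11.9 -1.2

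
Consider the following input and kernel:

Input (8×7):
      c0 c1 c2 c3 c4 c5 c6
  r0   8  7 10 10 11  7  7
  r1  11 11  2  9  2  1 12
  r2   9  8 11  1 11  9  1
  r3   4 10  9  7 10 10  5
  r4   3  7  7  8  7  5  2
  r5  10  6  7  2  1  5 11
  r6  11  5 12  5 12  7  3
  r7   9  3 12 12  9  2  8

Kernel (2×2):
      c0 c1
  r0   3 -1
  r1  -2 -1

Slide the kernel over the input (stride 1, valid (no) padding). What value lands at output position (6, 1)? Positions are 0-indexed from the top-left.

The receptive field on the input at this output position is [5 12 / 3 12]. Elementwise product with the kernel and sum: 5·3 + 12·-1 + 3·-2 + 12·-1.

-15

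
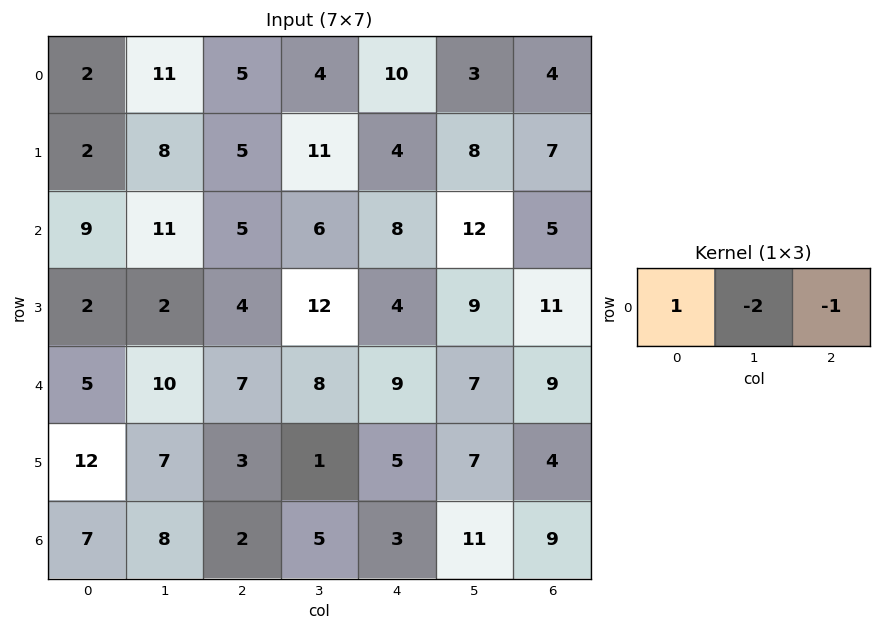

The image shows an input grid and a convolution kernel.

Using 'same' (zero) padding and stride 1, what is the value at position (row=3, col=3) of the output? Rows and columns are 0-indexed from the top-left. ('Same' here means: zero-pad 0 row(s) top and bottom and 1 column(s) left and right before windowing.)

-24

The receptive field on the zero-padded input at this output position is [4 12 4]. Elementwise product with the kernel and sum: 4·1 + 12·-2 + 4·-1.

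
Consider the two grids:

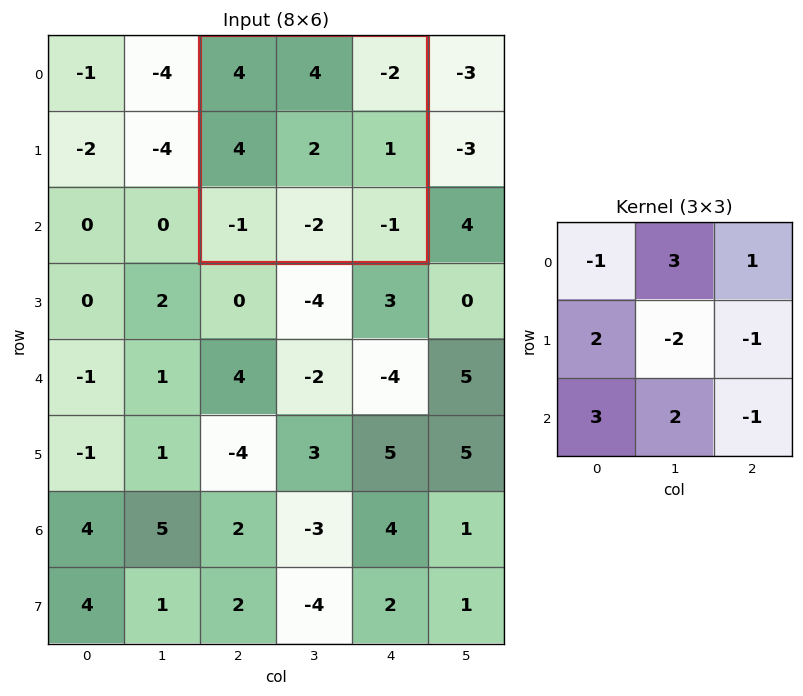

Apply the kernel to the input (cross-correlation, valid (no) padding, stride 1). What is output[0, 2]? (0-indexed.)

The receptive field on the input at this output position is [4 4 -2 / 4 2 1 / -1 -2 -1]. Elementwise product with the kernel and sum: 4·-1 + 4·3 + -2·1 + 4·2 + 2·-2 + 1·-1 + -1·3 + -2·2 + -1·-1.

3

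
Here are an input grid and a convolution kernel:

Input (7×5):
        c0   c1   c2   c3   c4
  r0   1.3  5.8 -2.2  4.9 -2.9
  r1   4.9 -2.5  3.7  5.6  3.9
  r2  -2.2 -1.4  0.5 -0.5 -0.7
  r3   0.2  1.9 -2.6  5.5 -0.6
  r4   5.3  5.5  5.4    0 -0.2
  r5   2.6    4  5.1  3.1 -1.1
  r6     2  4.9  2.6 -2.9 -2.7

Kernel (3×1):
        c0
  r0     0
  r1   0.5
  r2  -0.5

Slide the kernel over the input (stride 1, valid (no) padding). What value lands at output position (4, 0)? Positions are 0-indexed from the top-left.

0.3

The receptive field on the input at this output position is [5.3 / 2.6 / 2]. Elementwise product with the kernel and sum: 2.6·0.5 + 2·-0.5.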